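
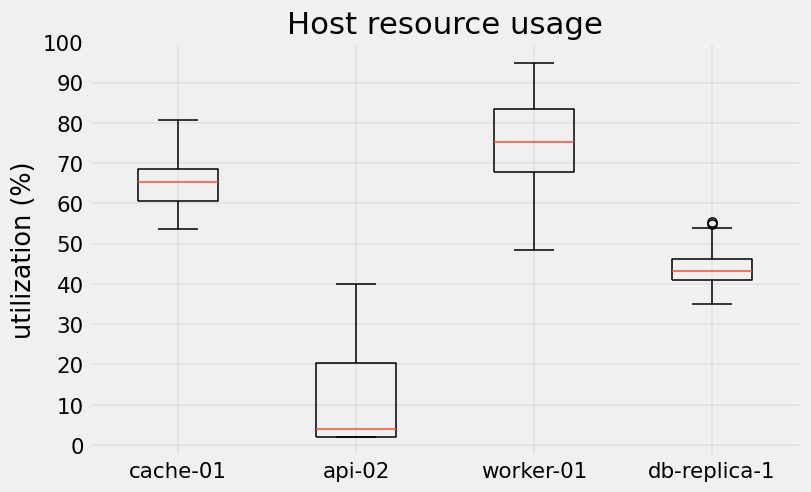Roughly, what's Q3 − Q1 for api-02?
Q3 ≈ 20, Q1 ≈ 0; IQR ≈ 20.

≈ 20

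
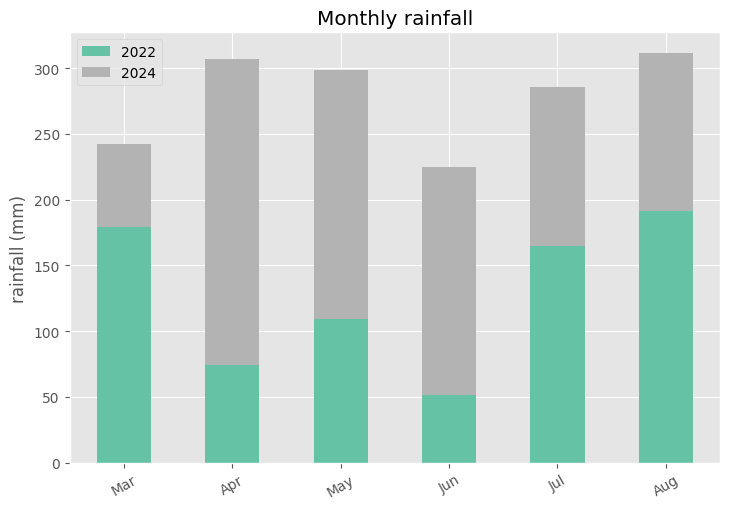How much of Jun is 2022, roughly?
2022 top ≈ 50, bottom ≈ 0; segment ≈ 50.

≈ 50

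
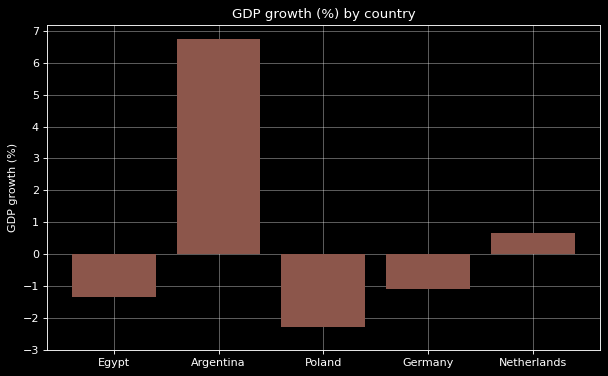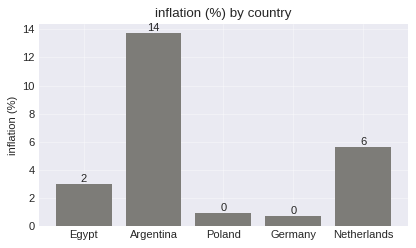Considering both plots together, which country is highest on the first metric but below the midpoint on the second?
Germany

Chart 2 median inflation (%) ≈ 2; below-median countries: Poland, Germany. Among those, Germany has the highest GDP growth (%) (≈ -1).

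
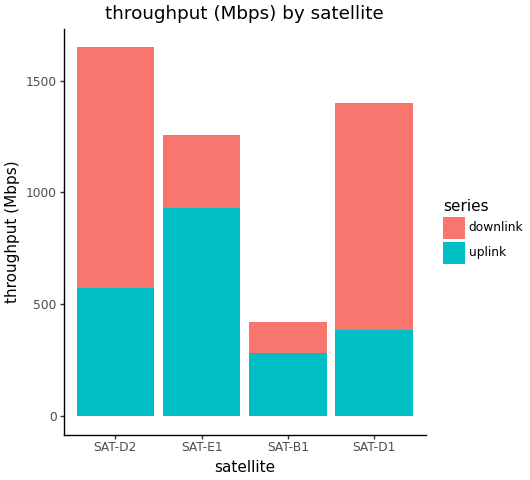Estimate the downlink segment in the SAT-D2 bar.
≈ 1000

downlink top ≈ 1600, bottom ≈ 600; segment ≈ 1000.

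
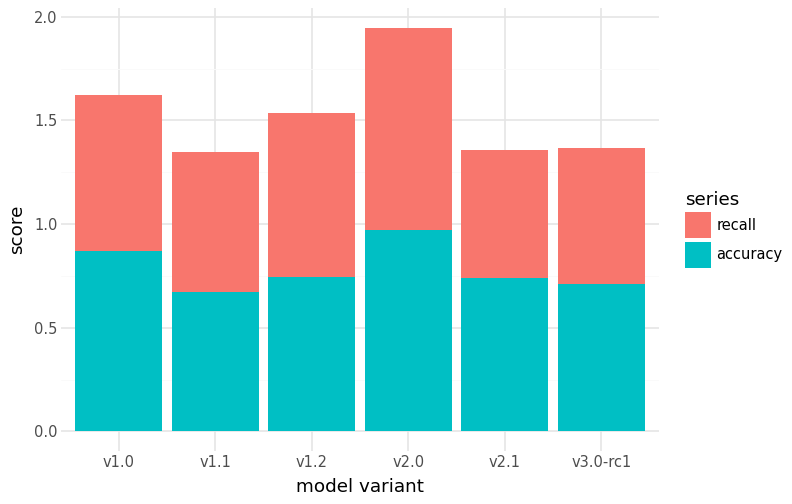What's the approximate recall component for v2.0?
recall top ≈ 2.0, bottom ≈ 1.0; segment ≈ 1.0.

≈ 1.0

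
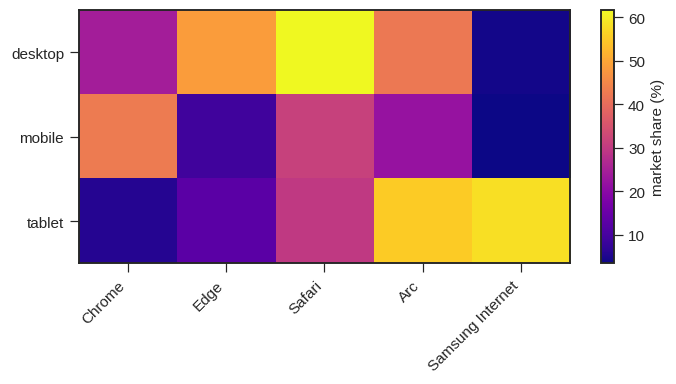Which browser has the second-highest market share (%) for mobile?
Safari

Top 3 for mobile: Chrome ≈ 45, Safari ≈ 30, Arc ≈ 20.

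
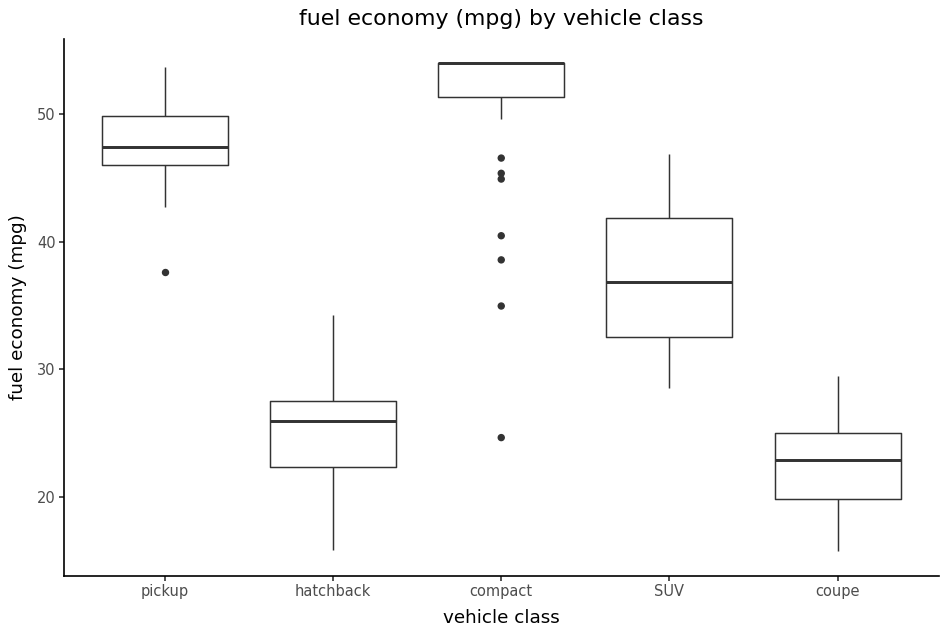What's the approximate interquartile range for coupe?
≈ 5

Q3 ≈ 25, Q1 ≈ 20; IQR ≈ 5.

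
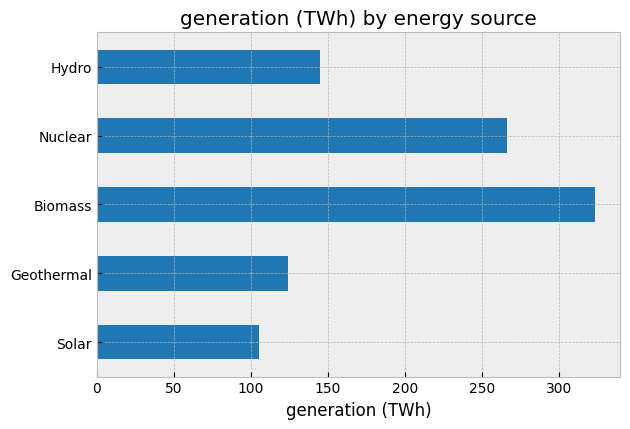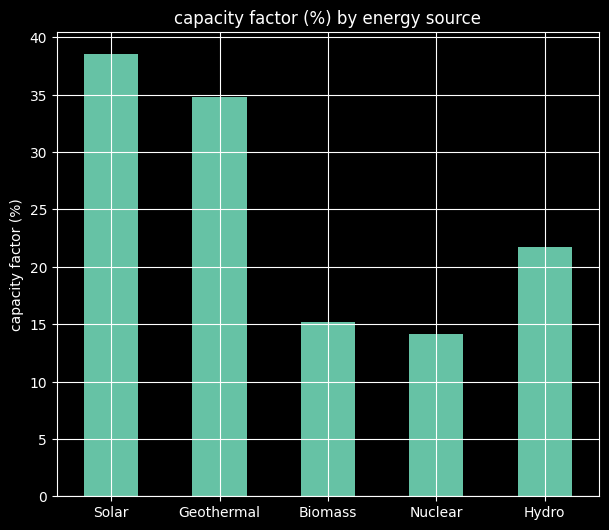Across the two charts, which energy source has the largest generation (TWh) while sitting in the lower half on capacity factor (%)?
Chart 2 median capacity factor (%) ≈ 20; below-median energy sources: Biomass, Nuclear. Among those, Biomass has the highest generation (TWh) (≈ 300).

Biomass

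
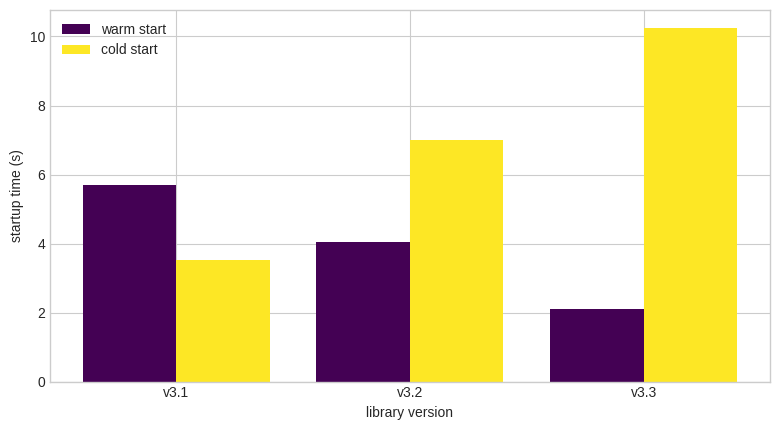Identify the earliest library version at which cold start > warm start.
v3.2

v3.1: cold start ≈ 4 vs warm start ≈ 6 (not yet); v3.2: cold start ≈ 7 vs warm start ≈ 4 (first crossover).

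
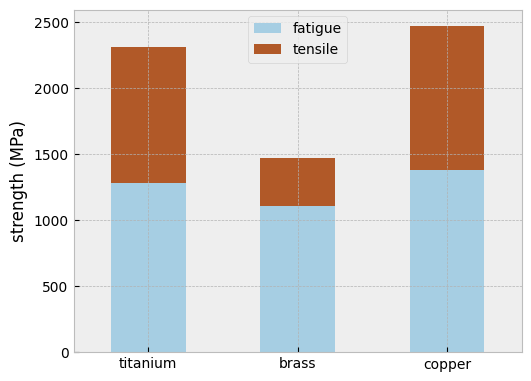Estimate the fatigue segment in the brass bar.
≈ 1000

fatigue top ≈ 1000, bottom ≈ 0; segment ≈ 1000.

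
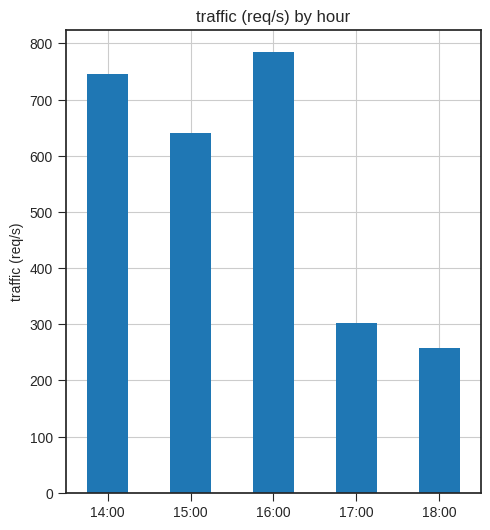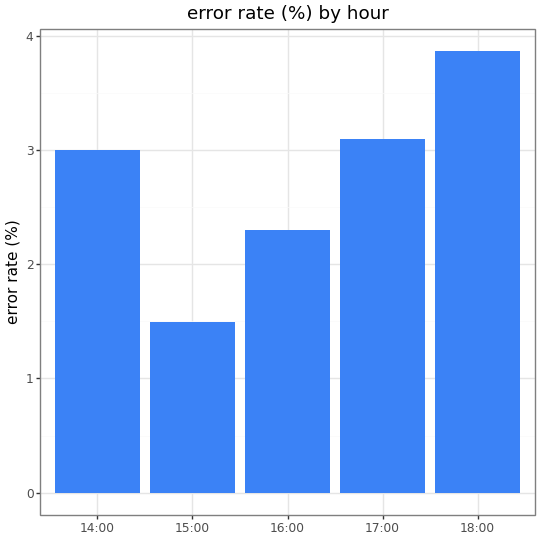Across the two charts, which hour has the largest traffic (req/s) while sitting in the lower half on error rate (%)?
Chart 2 median error rate (%) ≈ 3; below-median hours: 15:00, 16:00. Among those, 16:00 has the highest traffic (req/s) (≈ 800).

16:00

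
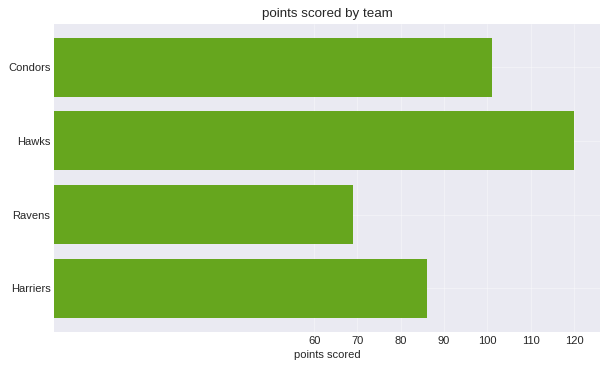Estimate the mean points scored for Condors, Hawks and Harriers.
(100 + 120 + 90) / 3 ≈ 103.

≈ 103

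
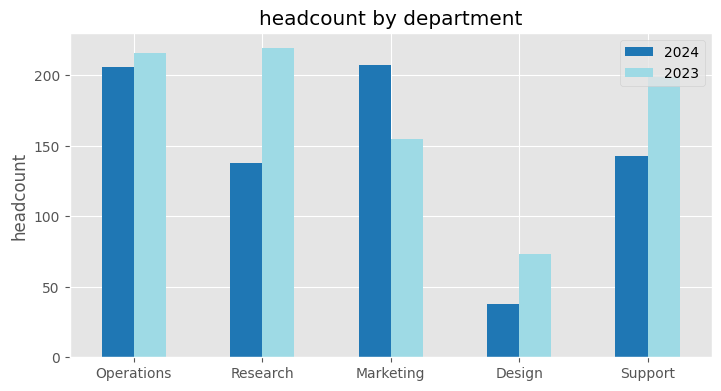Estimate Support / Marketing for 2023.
Support ≈ 200, Marketing ≈ 160; 200/160 ≈ 1.25.

≈ 1.25×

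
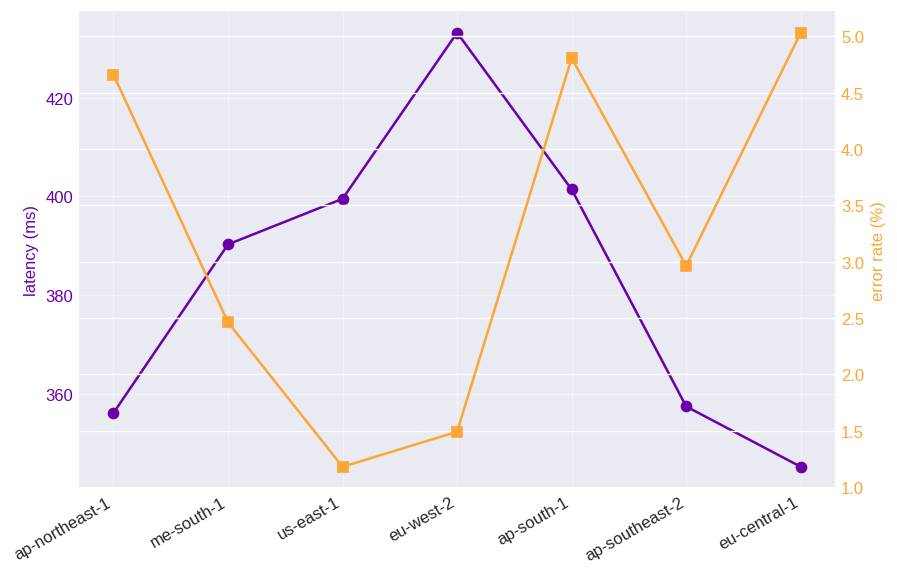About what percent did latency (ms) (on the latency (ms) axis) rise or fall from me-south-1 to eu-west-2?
≈ +10.3%

me-south-1 ≈ 390, eu-west-2 ≈ 430; (430 − 390) / 390 ≈ +10.3%.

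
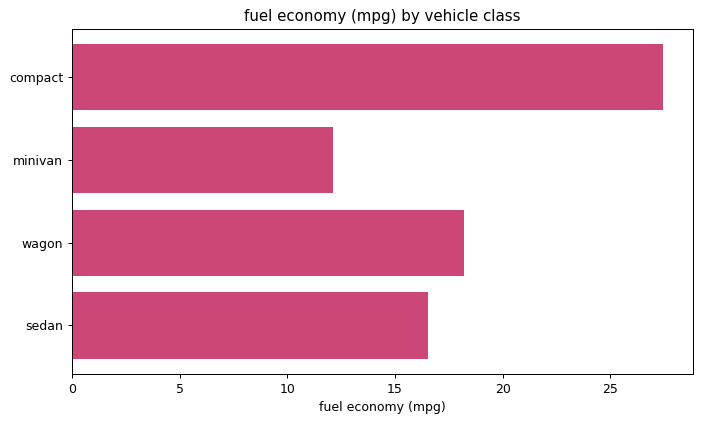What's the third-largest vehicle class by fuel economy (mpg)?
Top 4: compact ≈ 25, wagon ≈ 20, sedan ≈ 15, minivan ≈ 10.

sedan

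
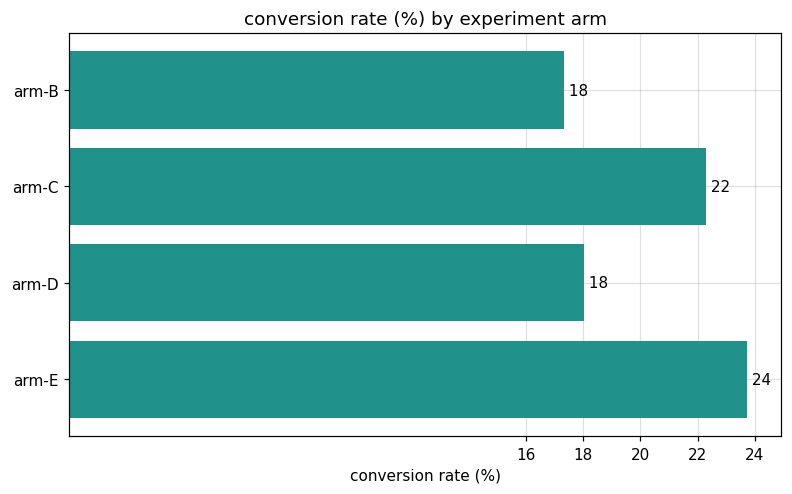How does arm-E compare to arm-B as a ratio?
≈ 1.33×

arm-E ≈ 24, arm-B ≈ 18; 24/18 ≈ 1.33.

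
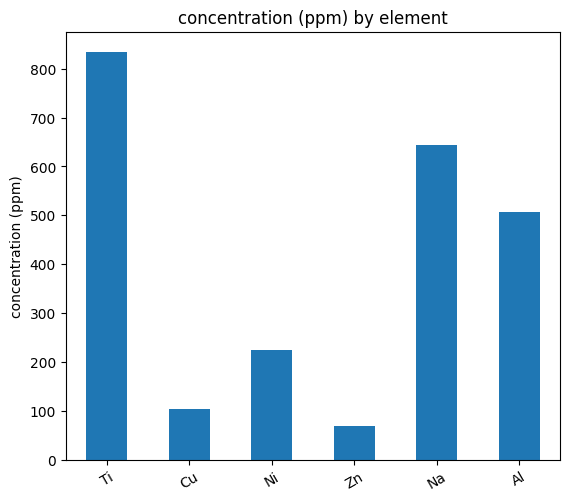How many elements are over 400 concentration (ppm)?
Above 400: Ti, Na, Al.

3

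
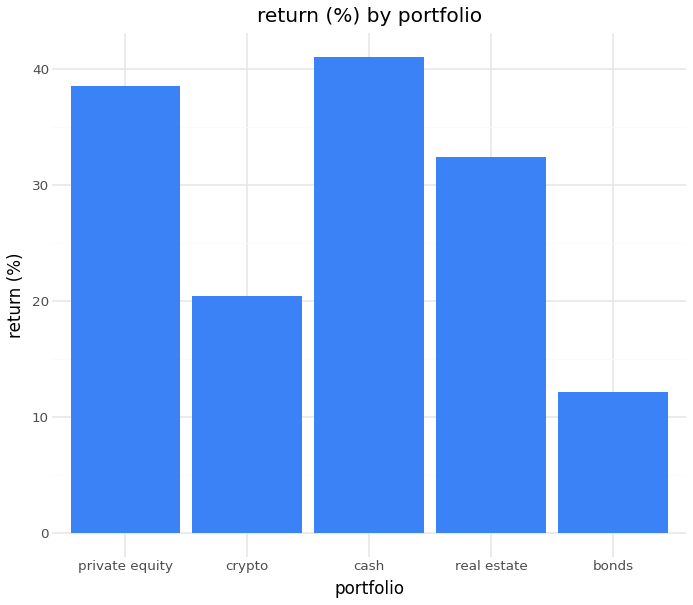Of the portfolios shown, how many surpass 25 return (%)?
Above 25: private equity, cash, real estate.

3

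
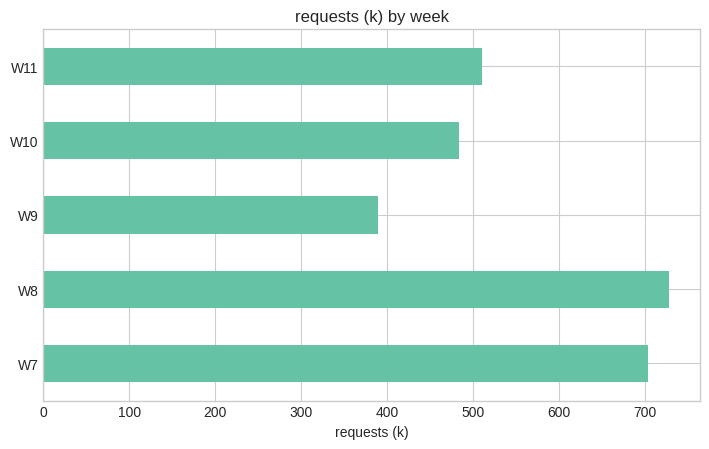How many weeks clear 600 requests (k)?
2

Above 600: W7, W8.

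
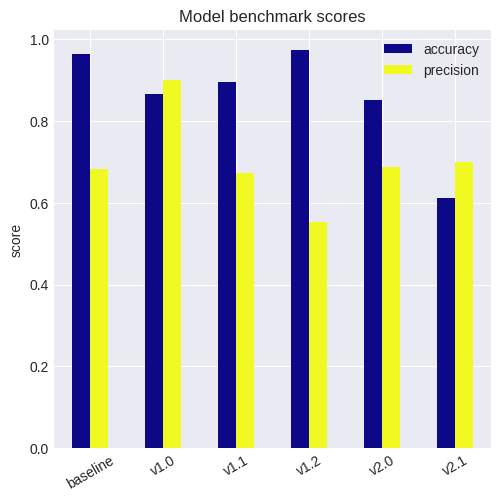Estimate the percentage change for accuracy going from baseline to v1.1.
≈ -10%

baseline ≈ 1.0, v1.1 ≈ 0.9; (0.9 − 1.0) / 1.0 ≈ -10%.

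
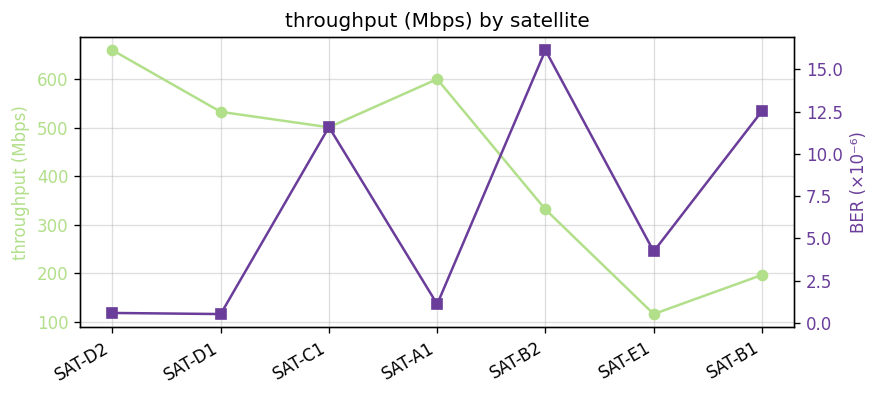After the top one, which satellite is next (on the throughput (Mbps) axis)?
SAT-A1

Top 3 (on the throughput (Mbps) axis): SAT-D2 ≈ 650, SAT-A1 ≈ 600, SAT-D1 ≈ 550.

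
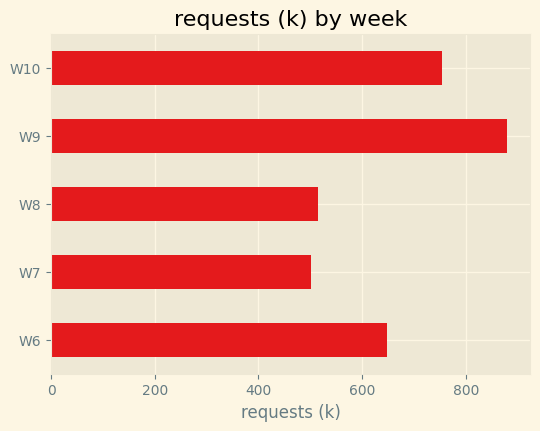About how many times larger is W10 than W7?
W10 ≈ 800, W7 ≈ 500; 800/500 ≈ 1.6.

≈ 1.6×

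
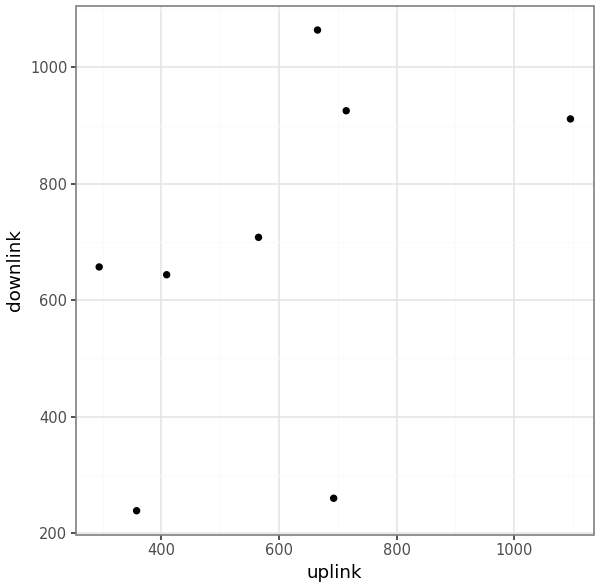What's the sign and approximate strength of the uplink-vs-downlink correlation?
positive, moderate

Points are positively correlated; moderate (|r| ≈ 0.5).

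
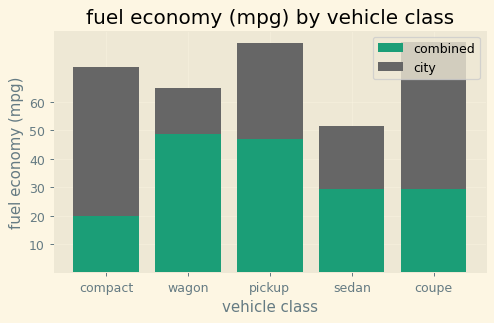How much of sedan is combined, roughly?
combined top ≈ 30, bottom ≈ 0; segment ≈ 30.

≈ 30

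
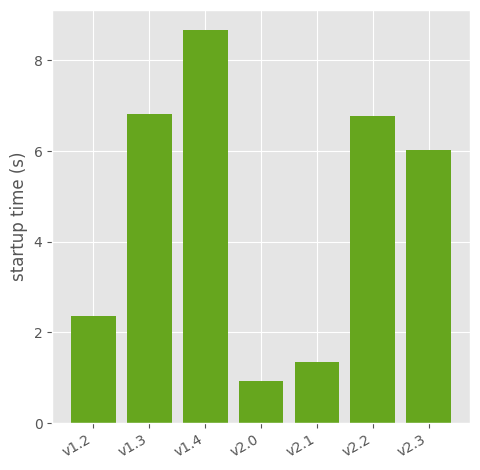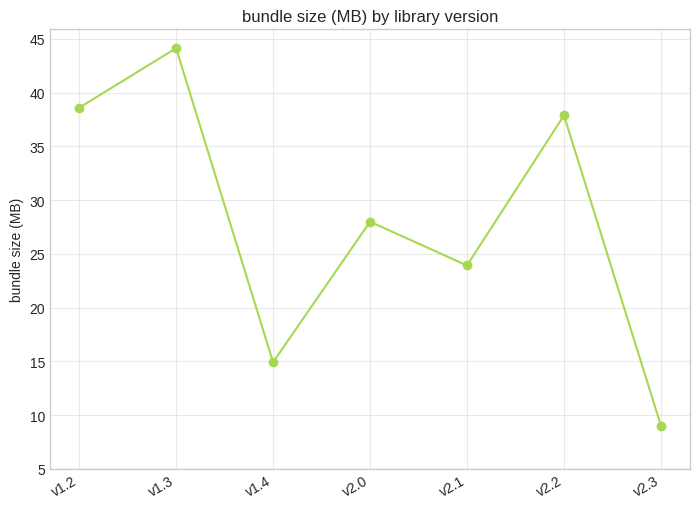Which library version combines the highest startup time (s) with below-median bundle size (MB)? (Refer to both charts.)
Chart 2 median bundle size (MB) ≈ 30; below-median library versions: v1.4, v2.1, v2.3. Among those, v1.4 has the highest startup time (s) (≈ 9).

v1.4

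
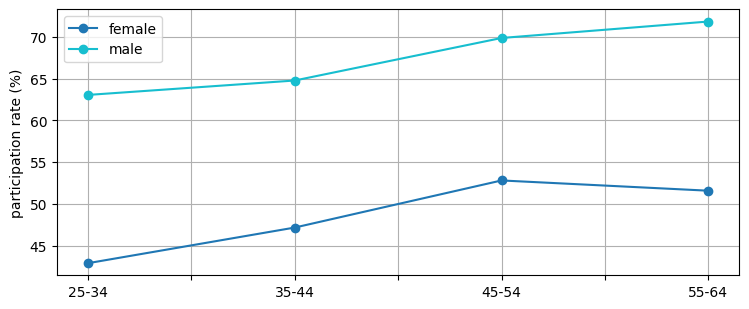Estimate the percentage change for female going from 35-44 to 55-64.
≈ +11.1%

35-44 ≈ 45, 55-64 ≈ 50; (50 − 45) / 45 ≈ +11.1%.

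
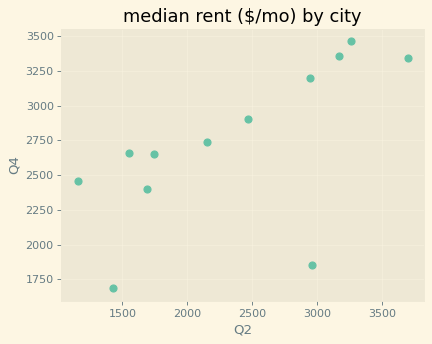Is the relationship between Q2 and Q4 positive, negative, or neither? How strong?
Points are positively correlated; moderate (|r| ≈ 0.6).

positive, moderate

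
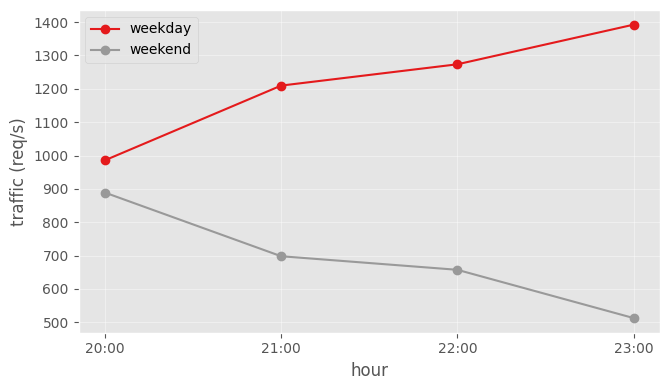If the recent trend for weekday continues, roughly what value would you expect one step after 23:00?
Last three: 1200, 1300, 1400 → slope ≈ 100/step → next ≈ 1500.

≈ 1500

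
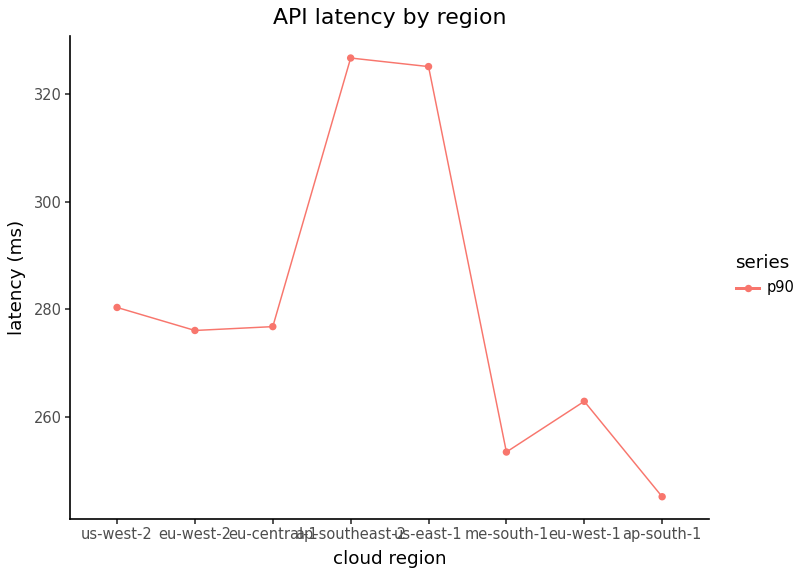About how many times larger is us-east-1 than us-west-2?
us-east-1 ≈ 330, us-west-2 ≈ 280; 330/280 ≈ 1.18.

≈ 1.18×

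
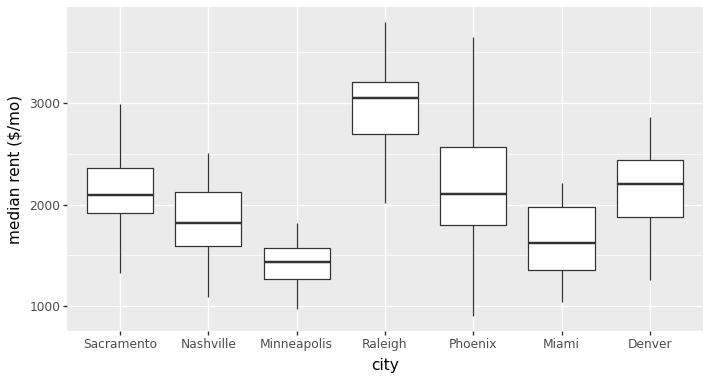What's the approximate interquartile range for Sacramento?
≈ 400

Q3 ≈ 2400, Q1 ≈ 2000; IQR ≈ 400.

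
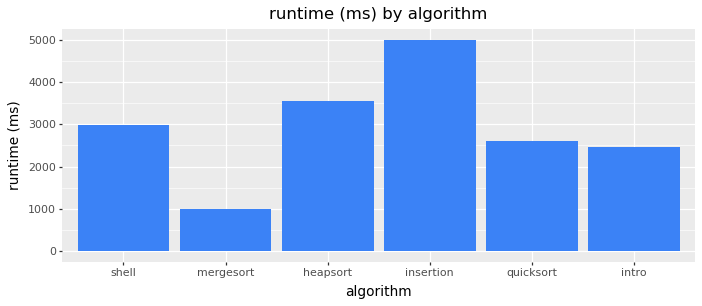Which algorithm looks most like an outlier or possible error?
insertion

insertion ≈ 5000; the rest sit between ≈ 1000 and ≈ 3500.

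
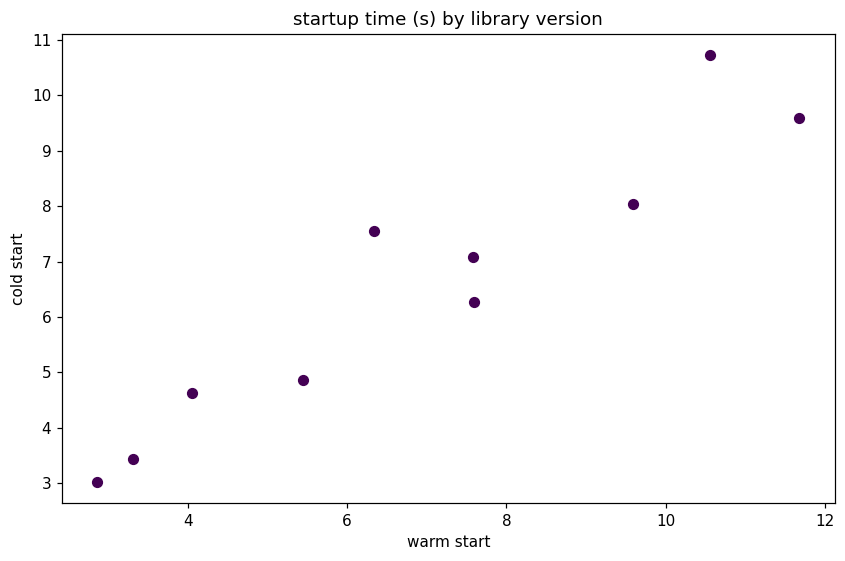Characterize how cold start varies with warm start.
Points are positively correlated; strong (|r| ≈ 0.9).

positive, strong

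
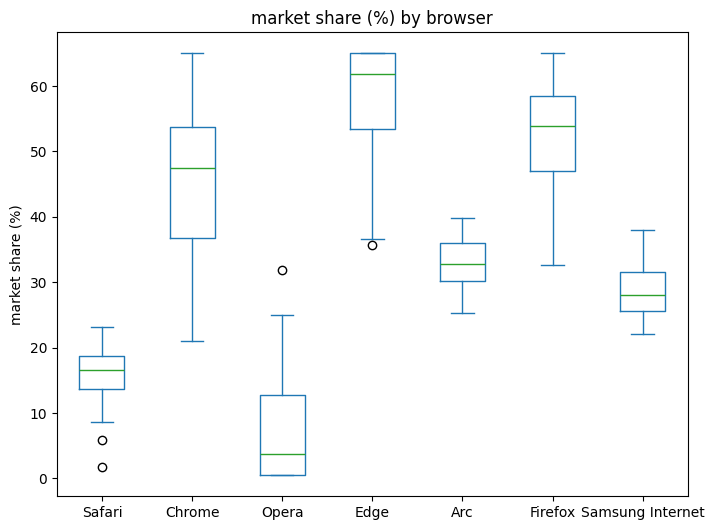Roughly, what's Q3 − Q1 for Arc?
Q3 ≈ 35, Q1 ≈ 30; IQR ≈ 5.

≈ 5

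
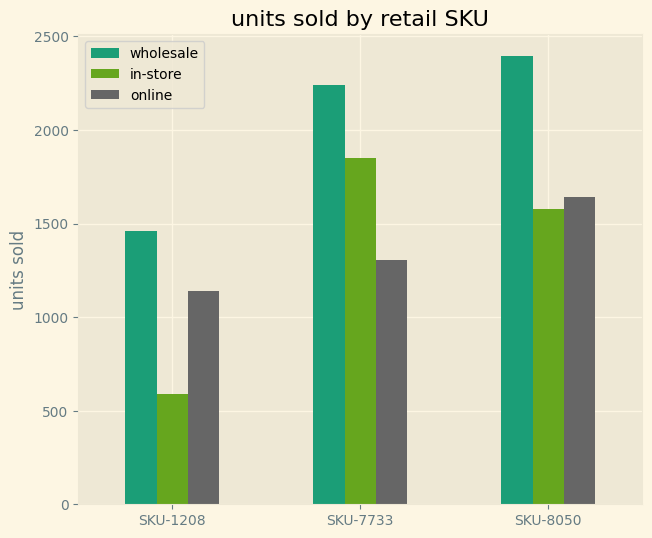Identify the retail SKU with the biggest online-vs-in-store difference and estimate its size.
SKU-1208, ≈ 600

SKU-1208: online ≈ 1200, in-store ≈ 600 → gap ≈ 600. Next-largest (SKU-7733) is only ≈ 400.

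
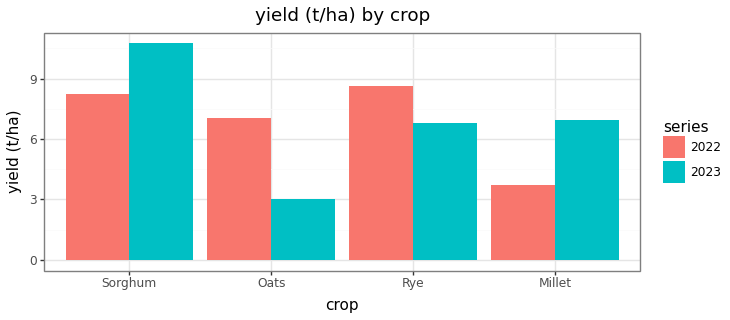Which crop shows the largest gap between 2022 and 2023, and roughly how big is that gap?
Oats: 2022 ≈ 7, 2023 ≈ 3 → gap ≈ 4. Next-largest (Millet) is only ≈ 3.

Oats, ≈ 4 t/ha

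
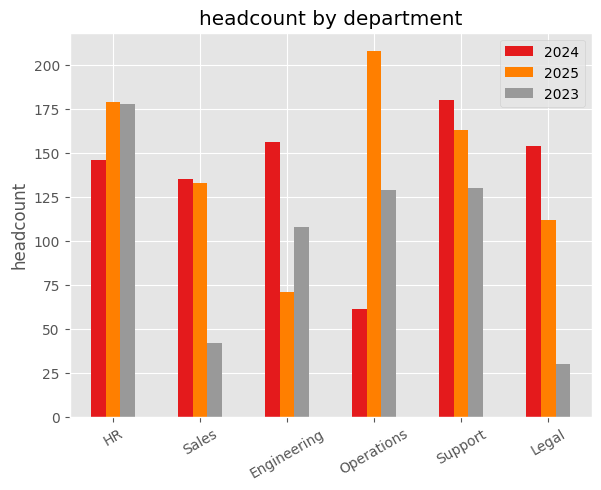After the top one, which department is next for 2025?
Top 3 for 2025: Operations ≈ 200, HR ≈ 180, Support ≈ 160.

HR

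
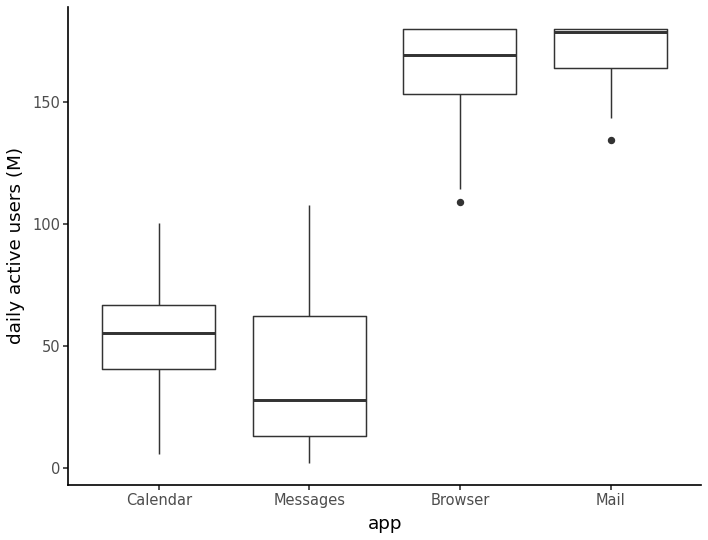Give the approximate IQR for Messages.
≈ 40

Q3 ≈ 60, Q1 ≈ 20; IQR ≈ 40.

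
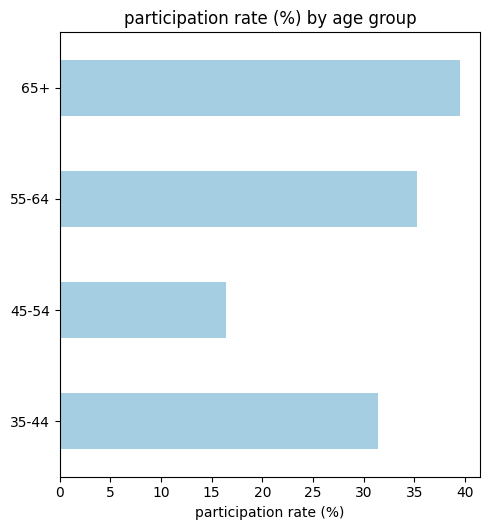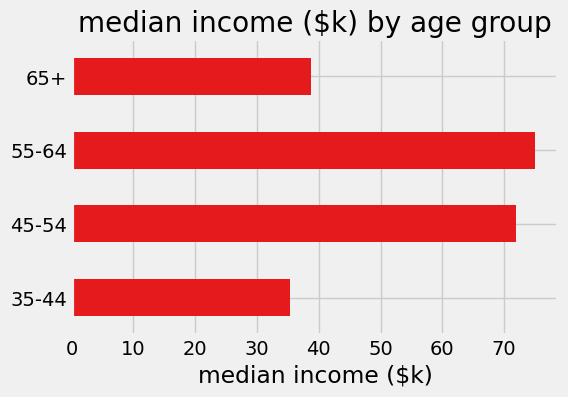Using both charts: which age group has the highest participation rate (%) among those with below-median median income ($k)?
Chart 2 median median income ($k) ≈ 60; below-median age groups: 35-44, 65+. Among those, 65+ has the highest participation rate (%) (≈ 40).

65+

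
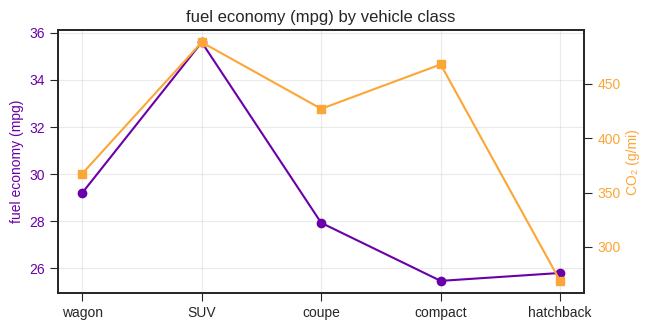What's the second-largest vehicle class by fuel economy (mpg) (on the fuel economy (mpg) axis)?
wagon

Top 3 (on the fuel economy (mpg) axis): SUV ≈ 36, wagon ≈ 29, coupe ≈ 28.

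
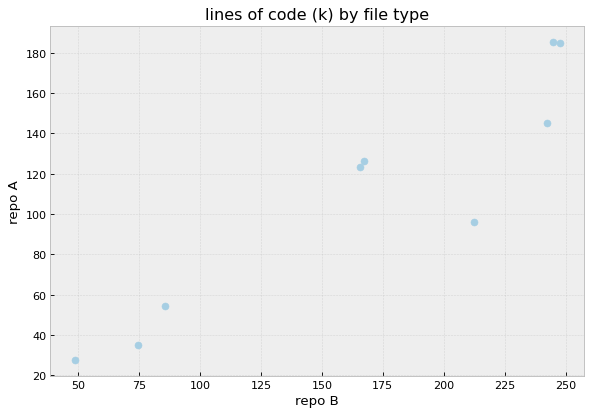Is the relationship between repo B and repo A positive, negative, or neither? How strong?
positive, strong

Points are positively correlated; strong (|r| ≈ 0.9).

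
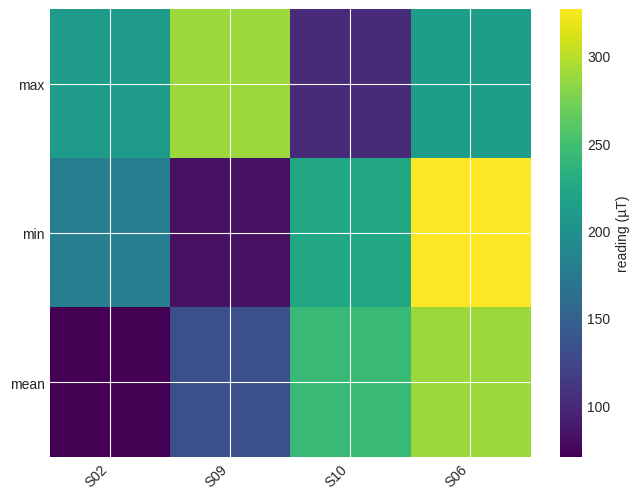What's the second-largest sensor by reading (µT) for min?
Top 3 for min: S06 ≈ 325, S10 ≈ 225, S02 ≈ 175.

S10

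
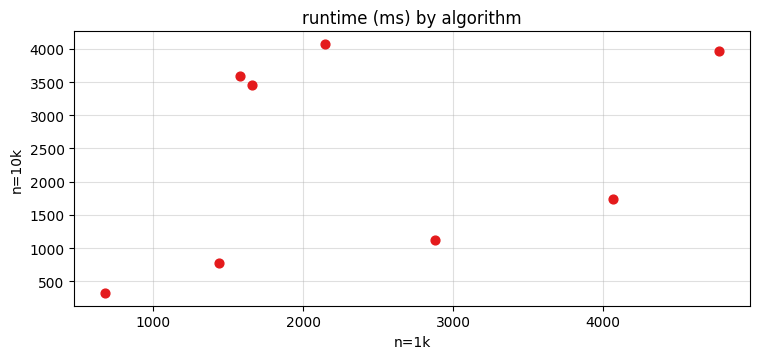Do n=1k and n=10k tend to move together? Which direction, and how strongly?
Points are positively correlated; weak (|r| ≈ 0.3).

positive, weak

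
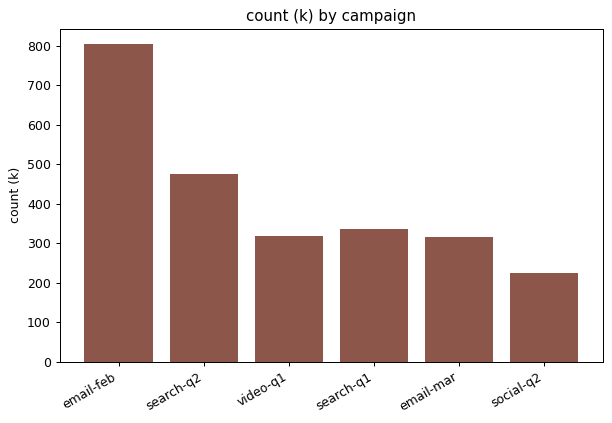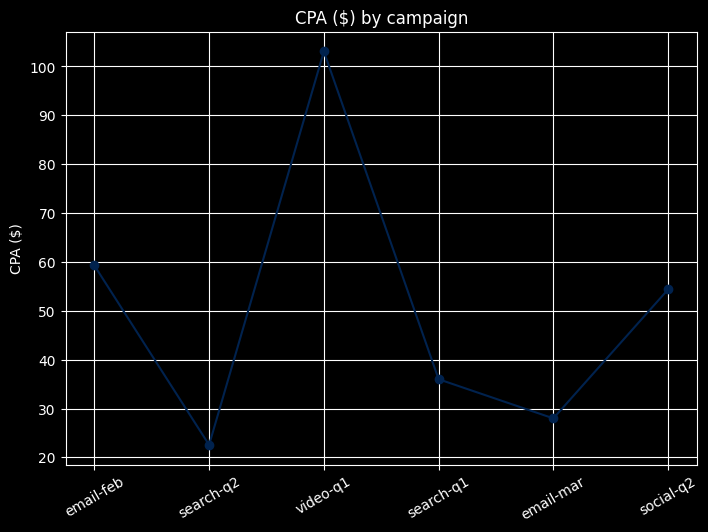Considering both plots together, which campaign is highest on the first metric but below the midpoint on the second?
search-q2

Chart 2 median CPA ($) ≈ 50; below-median campaigns: search-q2, search-q1, email-mar. Among those, search-q2 has the highest count (k) (≈ 500).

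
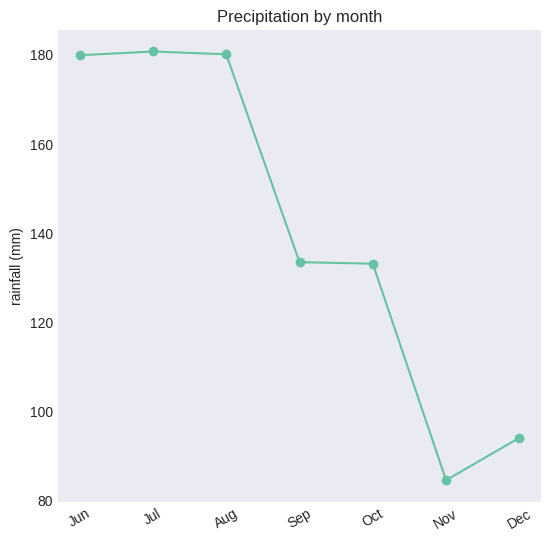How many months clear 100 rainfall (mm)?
Above 100: Jun, Jul, Aug, Sep, Oct.

5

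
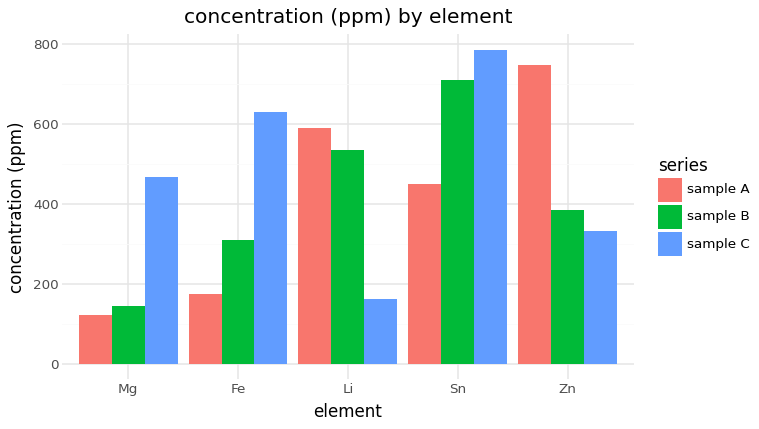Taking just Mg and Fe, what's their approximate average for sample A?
(100 + 200) / 2 ≈ 150.

≈ 150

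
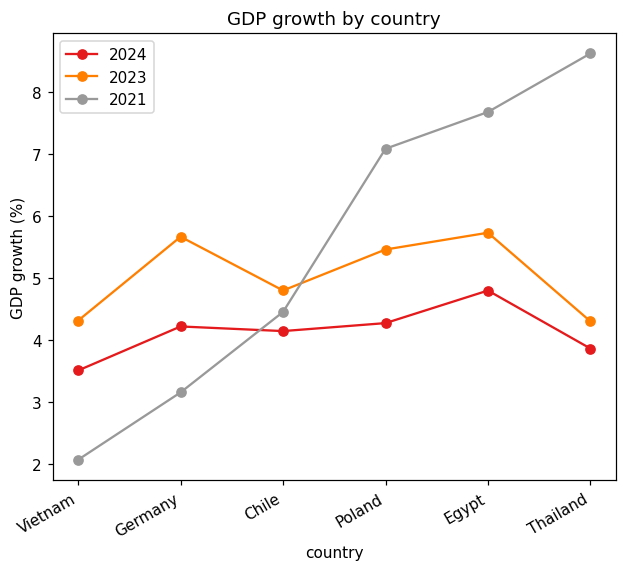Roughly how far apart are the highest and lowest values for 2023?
≈ 2

Max Egypt ≈ 6, min Thailand ≈ 4; range ≈ 2.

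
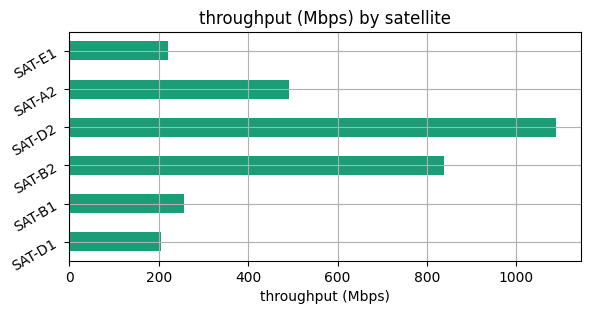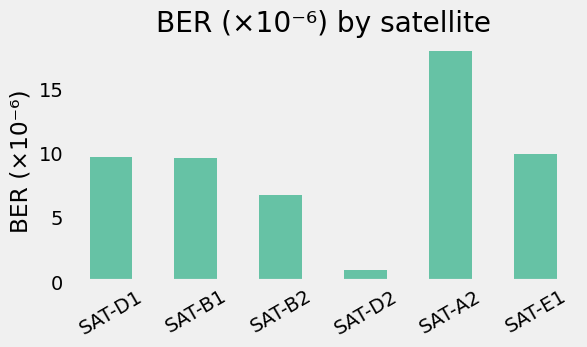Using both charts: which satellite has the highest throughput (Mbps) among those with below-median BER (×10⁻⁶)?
SAT-D2

Chart 2 median BER (×10⁻⁶) ≈ 10; below-median satellites: SAT-B1, SAT-B2, SAT-D2. Among those, SAT-D2 has the highest throughput (Mbps) (≈ 1100).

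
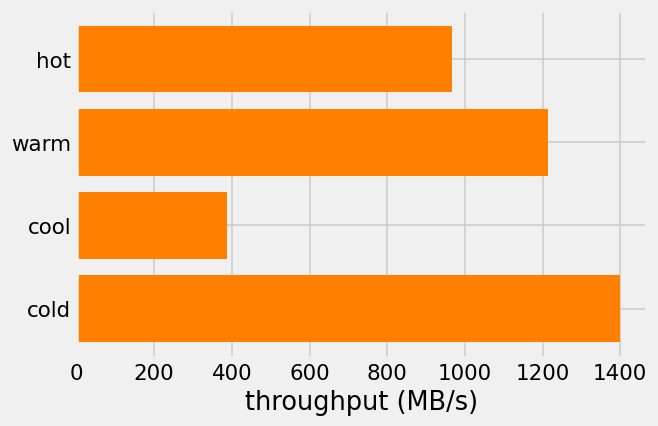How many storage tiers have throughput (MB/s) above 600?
3

Above 600: hot, warm, cold.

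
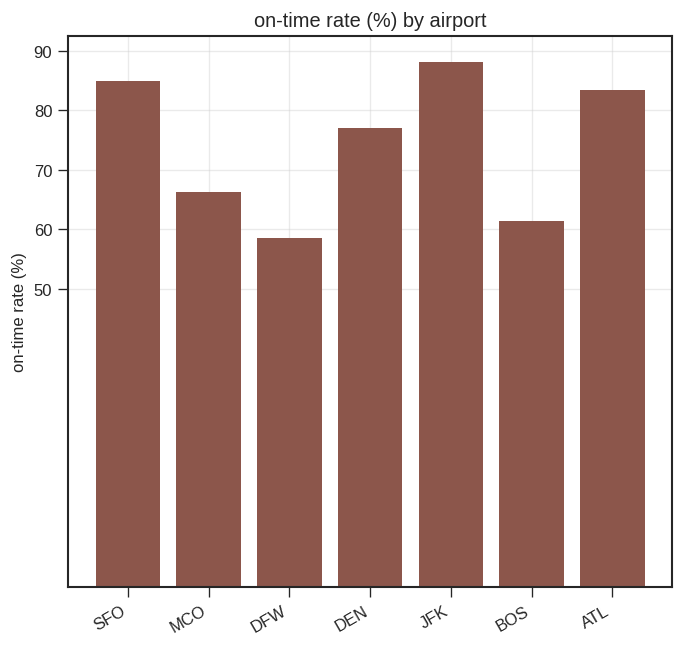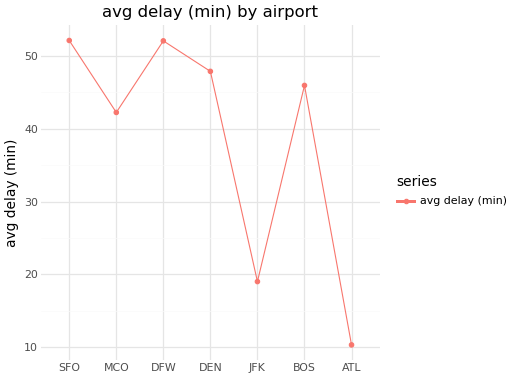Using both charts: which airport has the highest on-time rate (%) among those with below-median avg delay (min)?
Chart 2 median avg delay (min) ≈ 45; below-median airports: MCO, JFK, ATL. Among those, JFK has the highest on-time rate (%) (≈ 90).

JFK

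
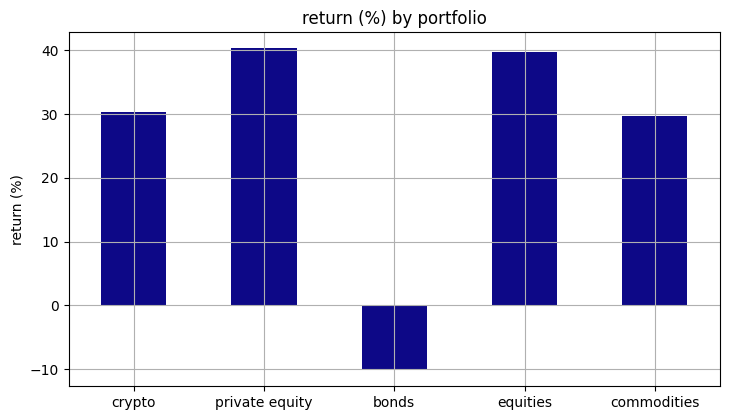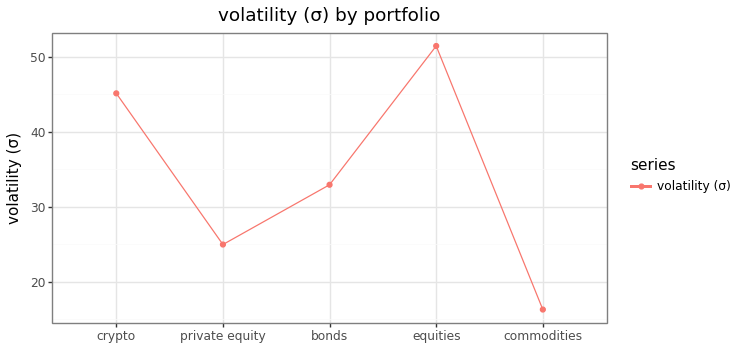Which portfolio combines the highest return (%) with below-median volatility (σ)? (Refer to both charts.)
Chart 2 median volatility (σ) ≈ 35; below-median portfolios: private equity, commodities. Among those, private equity has the highest return (%) (≈ 40).

private equity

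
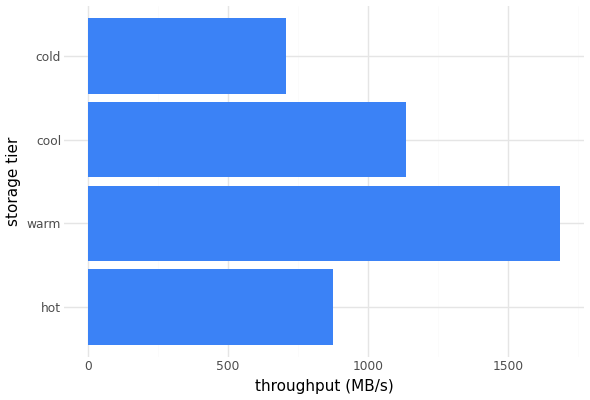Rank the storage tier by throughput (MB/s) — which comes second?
cool

Top 3: warm ≈ 1600, cool ≈ 1200, hot ≈ 800.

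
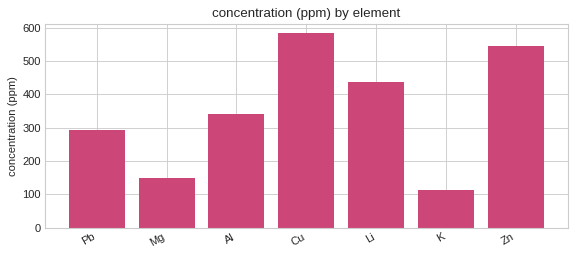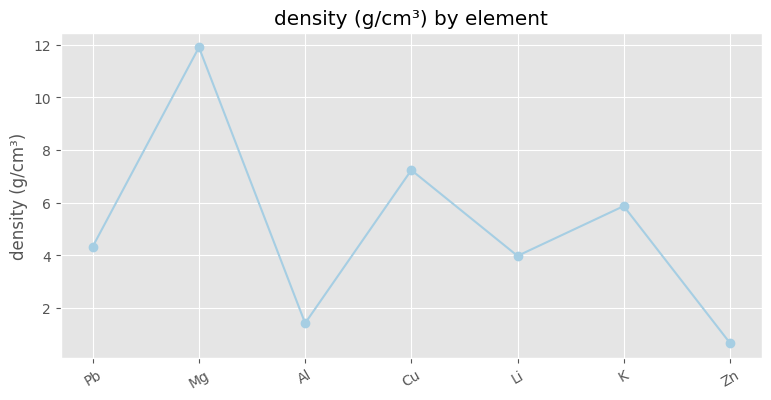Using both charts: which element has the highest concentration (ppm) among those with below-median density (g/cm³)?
Zn

Chart 2 median density (g/cm³) ≈ 4; below-median elements: Al, Li, Zn. Among those, Zn has the highest concentration (ppm) (≈ 500).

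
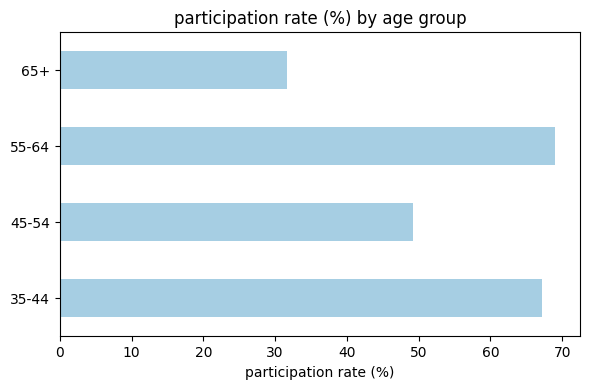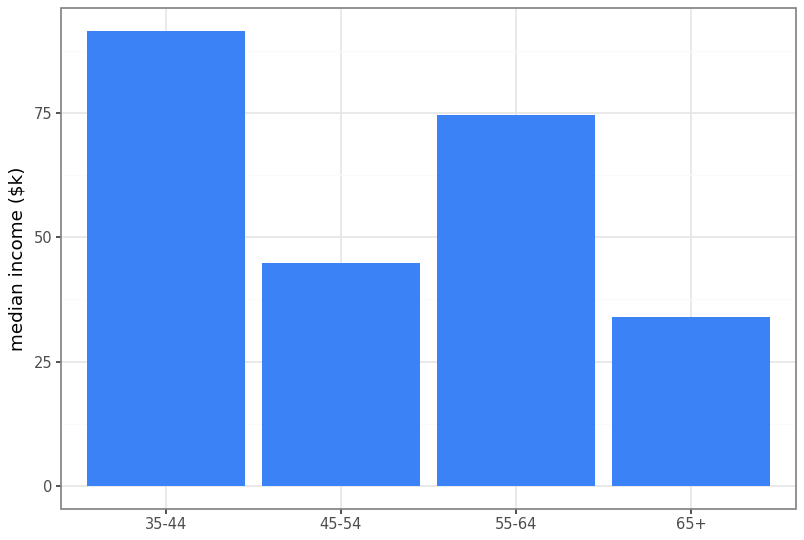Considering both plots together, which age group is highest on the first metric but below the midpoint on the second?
45-54

Chart 2 median median income ($k) ≈ 60; below-median age groups: 45-54, 65+. Among those, 45-54 has the highest participation rate (%) (≈ 50).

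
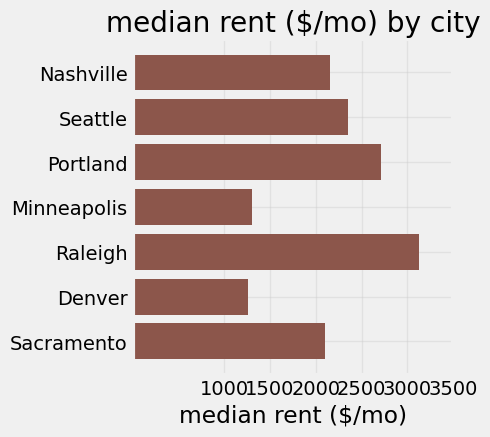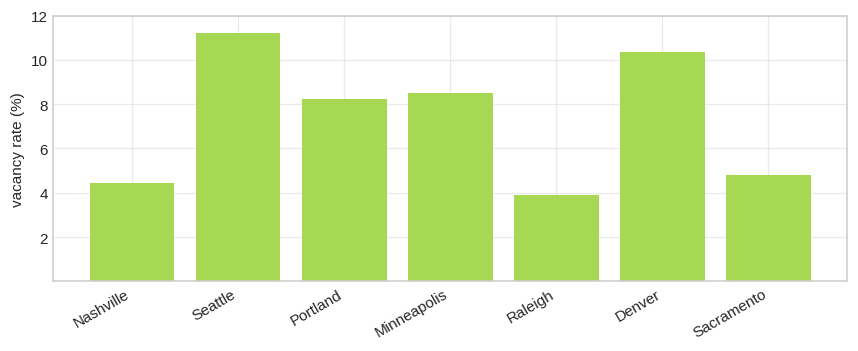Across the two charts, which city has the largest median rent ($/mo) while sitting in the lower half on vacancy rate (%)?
Raleigh

Chart 2 median vacancy rate (%) ≈ 8; below-median cities: Nashville, Raleigh, Sacramento. Among those, Raleigh has the highest median rent ($/mo) (≈ 3000).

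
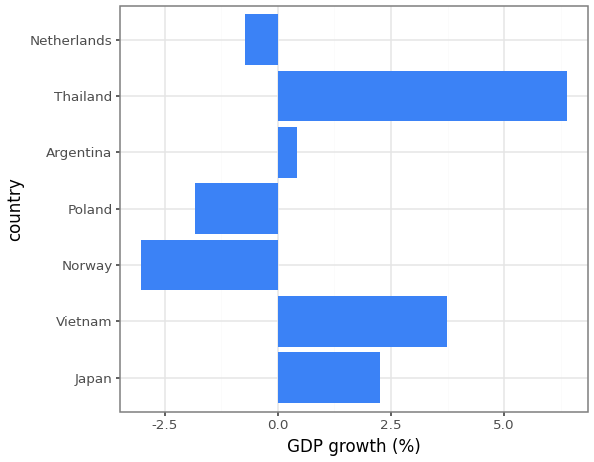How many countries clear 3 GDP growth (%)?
Above 3: Vietnam, Thailand.

2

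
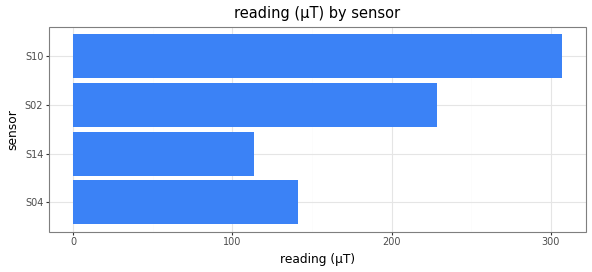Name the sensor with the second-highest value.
S02

Top 3: S10 ≈ 300, S02 ≈ 250, S04 ≈ 150.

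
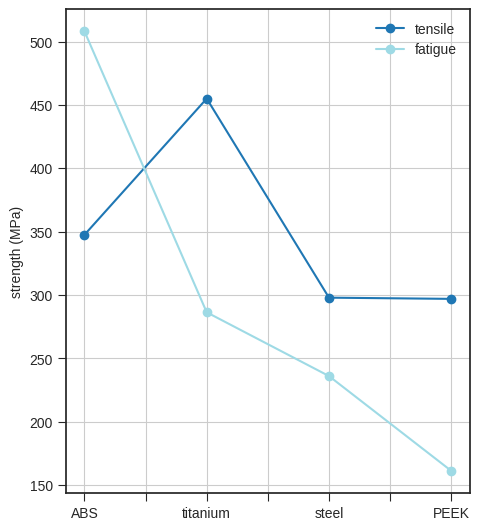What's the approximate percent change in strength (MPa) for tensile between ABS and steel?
≈ -14.3%

ABS ≈ 350, steel ≈ 300; (300 − 350) / 350 ≈ -14.3%.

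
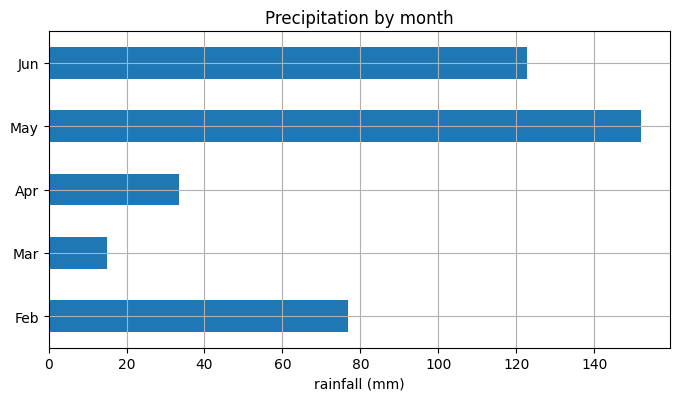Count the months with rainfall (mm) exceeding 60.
3

Above 60: Feb, May, Jun.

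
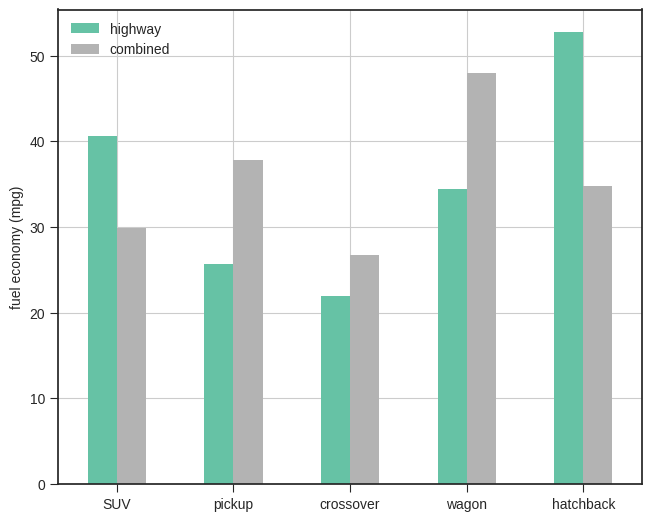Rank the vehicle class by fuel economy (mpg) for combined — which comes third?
hatchback

Top 4 for combined: wagon ≈ 50, pickup ≈ 40, hatchback ≈ 35, SUV ≈ 30.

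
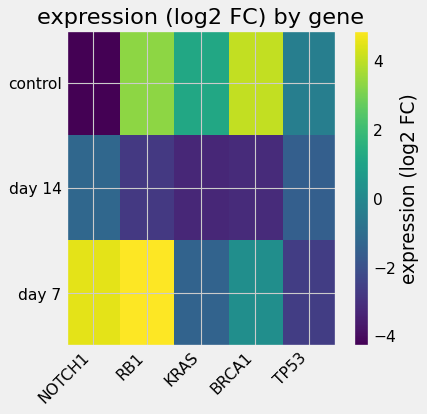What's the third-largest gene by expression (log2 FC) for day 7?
BRCA1

Top 4 for day 7: RB1 ≈ 5, NOTCH1 ≈ 4, BRCA1 ≈ 0, KRAS ≈ -1.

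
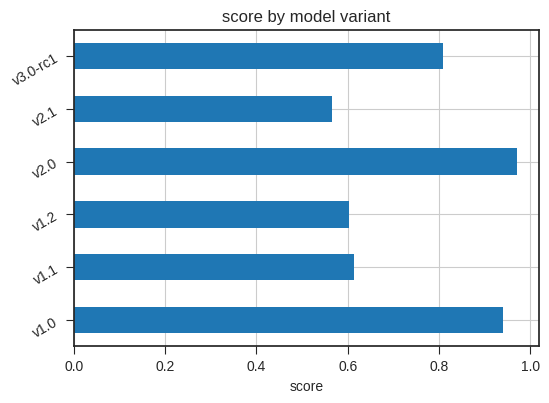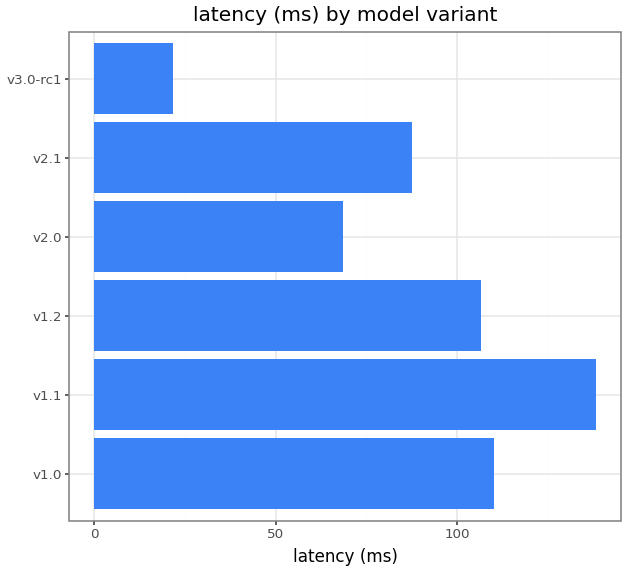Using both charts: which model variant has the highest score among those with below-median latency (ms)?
v2.0

Chart 2 median latency (ms) ≈ 100; below-median model variants: v2.0, v2.1, v3.0-rc1. Among those, v2.0 has the highest score (≈ 1).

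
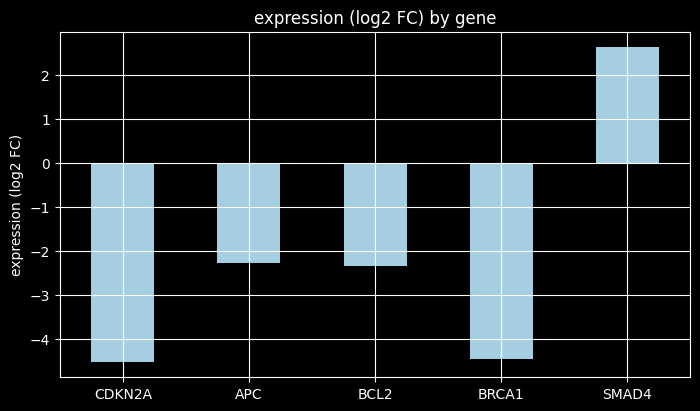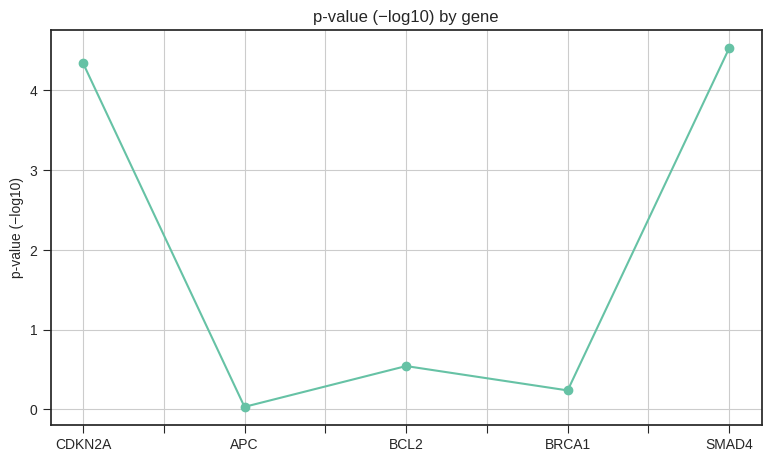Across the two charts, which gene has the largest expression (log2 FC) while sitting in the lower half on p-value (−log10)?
APC

Chart 2 median p-value (−log10) ≈ 0.5; below-median genes: APC, BRCA1. Among those, APC has the highest expression (log2 FC) (≈ -2.5).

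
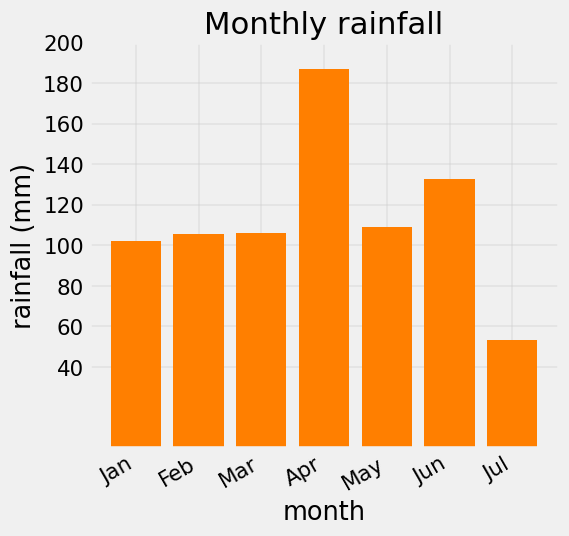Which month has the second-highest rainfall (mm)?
Top 3: Apr ≈ 180, Jun ≈ 140, May ≈ 100.

Jun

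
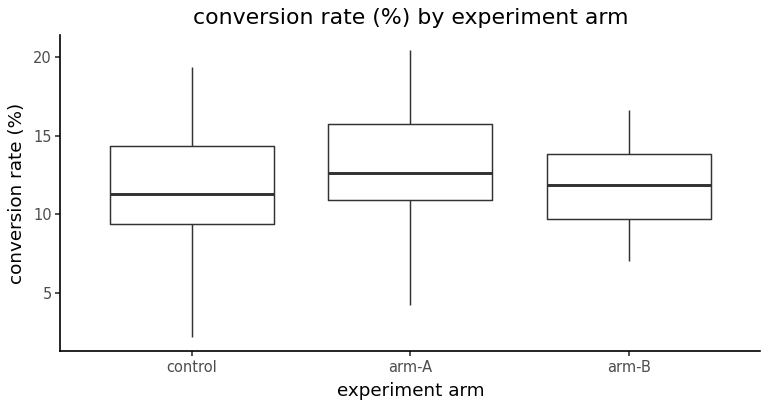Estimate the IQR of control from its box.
≈ 5.0

Q3 ≈ 14.5, Q1 ≈ 9.5; IQR ≈ 5.0.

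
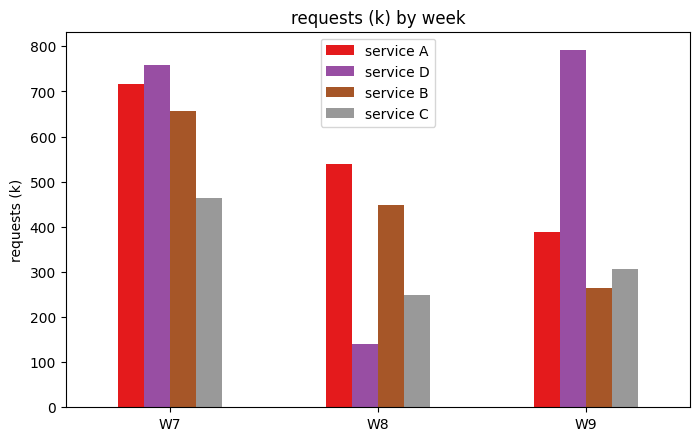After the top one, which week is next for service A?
W8

Top 3 for service A: W7 ≈ 700, W8 ≈ 500, W9 ≈ 400.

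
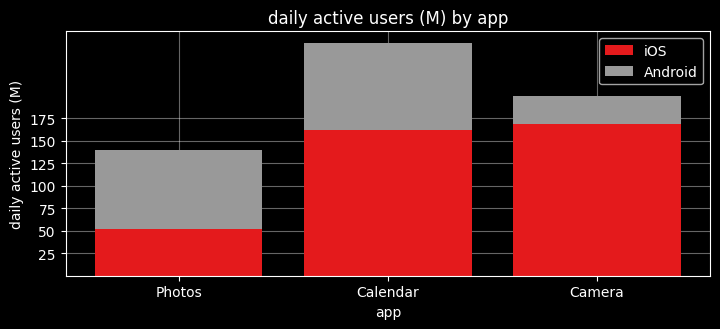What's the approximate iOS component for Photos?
≈ 50

iOS top ≈ 50, bottom ≈ 0; segment ≈ 50.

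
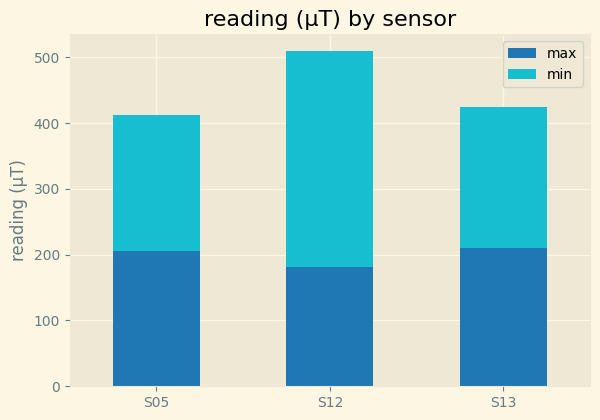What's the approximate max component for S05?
≈ 200

max top ≈ 200, bottom ≈ 0; segment ≈ 200.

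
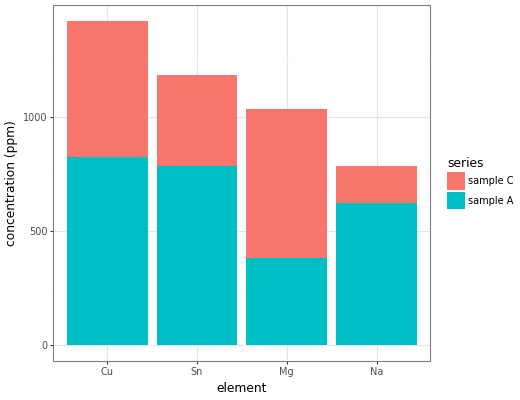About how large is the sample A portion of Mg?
≈ 400

sample A top ≈ 400, bottom ≈ 0; segment ≈ 400.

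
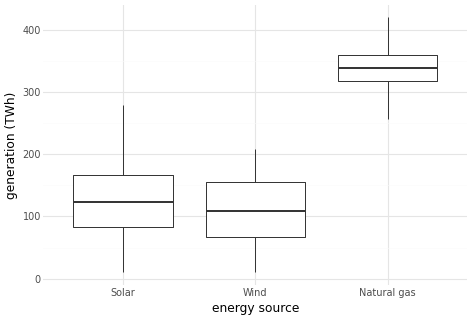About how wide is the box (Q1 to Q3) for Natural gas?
Q3 ≈ 360, Q1 ≈ 320; IQR ≈ 40.

≈ 40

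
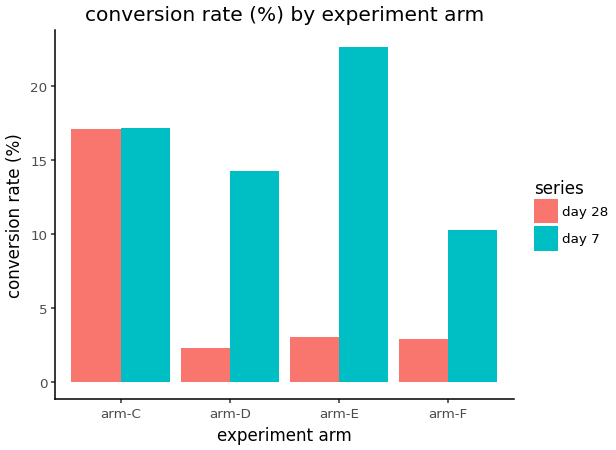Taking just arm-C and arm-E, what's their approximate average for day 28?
≈ 11

(18 + 4) / 2 ≈ 11.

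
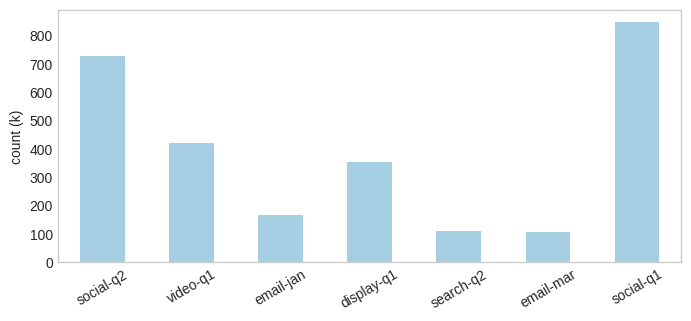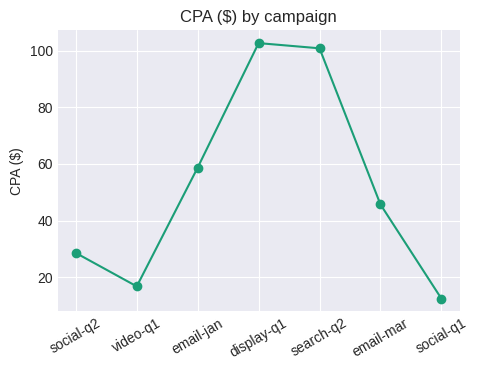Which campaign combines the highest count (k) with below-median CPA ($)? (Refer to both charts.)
social-q1

Chart 2 median CPA ($) ≈ 50; below-median campaigns: social-q2, video-q1, social-q1. Among those, social-q1 has the highest count (k) (≈ 800).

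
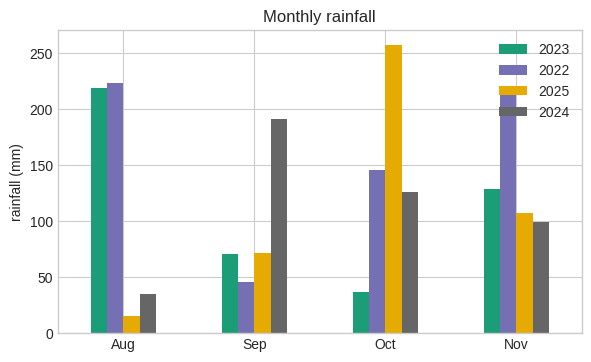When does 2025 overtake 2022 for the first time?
Aug: 2025 ≈ 25 vs 2022 ≈ 225 (not yet); Sep: 2025 ≈ 75 vs 2022 ≈ 50 (first crossover).

Sep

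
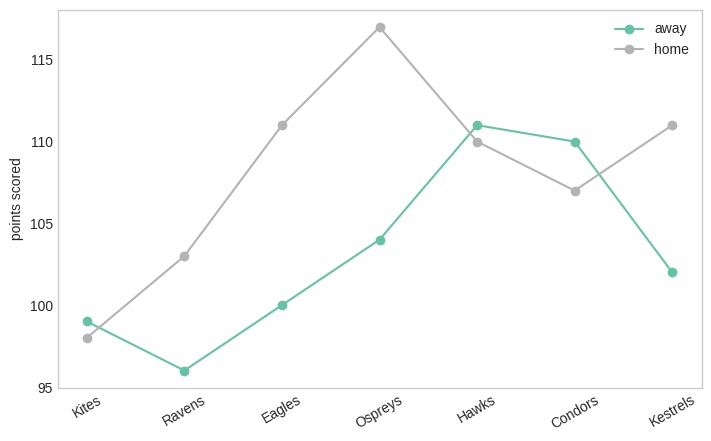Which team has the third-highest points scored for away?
Top 4 for away: Hawks ≈ 112, Condors ≈ 110, Ospreys ≈ 104, Kestrels ≈ 102.

Ospreys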